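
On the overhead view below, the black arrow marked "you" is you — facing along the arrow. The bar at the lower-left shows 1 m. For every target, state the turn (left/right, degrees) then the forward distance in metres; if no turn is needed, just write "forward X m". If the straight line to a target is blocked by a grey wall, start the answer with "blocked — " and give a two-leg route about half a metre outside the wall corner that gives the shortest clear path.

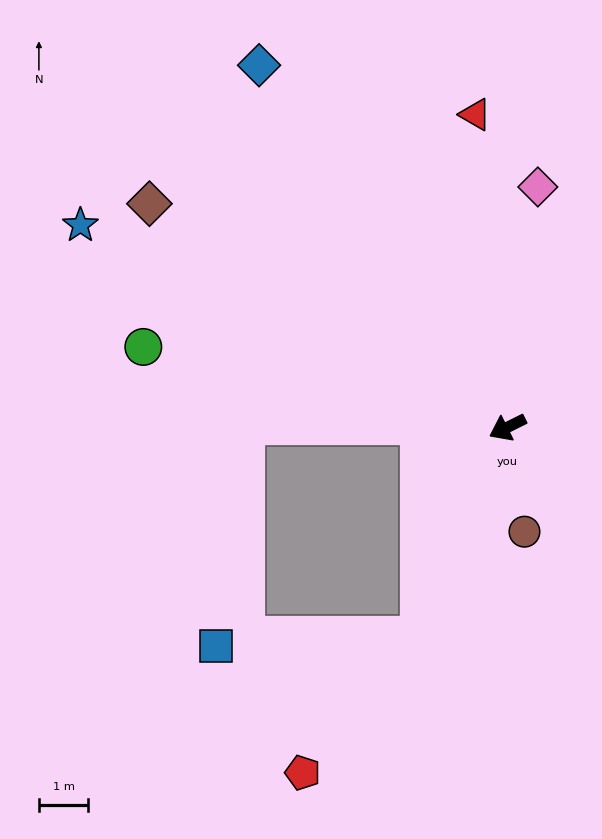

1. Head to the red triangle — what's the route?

turn right 111°, forward 6.4 m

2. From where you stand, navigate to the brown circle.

turn left 73°, forward 2.1 m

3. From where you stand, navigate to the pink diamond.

turn right 124°, forward 4.9 m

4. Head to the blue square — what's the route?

blocked — turn left 41°, forward 4.6 m, then turn right 65°, forward 4.2 m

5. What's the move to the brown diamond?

turn right 58°, forward 8.5 m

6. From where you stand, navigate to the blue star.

turn right 52°, forward 9.5 m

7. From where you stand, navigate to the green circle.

turn right 39°, forward 7.5 m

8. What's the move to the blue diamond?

turn right 82°, forward 8.9 m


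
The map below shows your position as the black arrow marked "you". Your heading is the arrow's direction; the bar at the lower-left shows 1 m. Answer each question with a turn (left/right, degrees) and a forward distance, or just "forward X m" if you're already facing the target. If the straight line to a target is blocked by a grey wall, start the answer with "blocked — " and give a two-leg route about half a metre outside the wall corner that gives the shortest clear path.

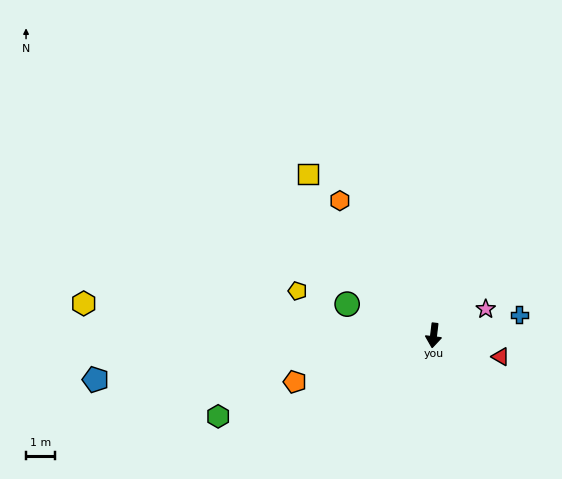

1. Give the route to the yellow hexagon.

turn right 88°, forward 12.2 m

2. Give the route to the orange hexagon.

turn right 138°, forward 5.7 m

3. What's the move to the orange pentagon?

turn right 65°, forward 5.1 m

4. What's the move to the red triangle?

turn left 79°, forward 2.5 m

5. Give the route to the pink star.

turn left 124°, forward 2.0 m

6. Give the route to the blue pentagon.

turn right 76°, forward 11.9 m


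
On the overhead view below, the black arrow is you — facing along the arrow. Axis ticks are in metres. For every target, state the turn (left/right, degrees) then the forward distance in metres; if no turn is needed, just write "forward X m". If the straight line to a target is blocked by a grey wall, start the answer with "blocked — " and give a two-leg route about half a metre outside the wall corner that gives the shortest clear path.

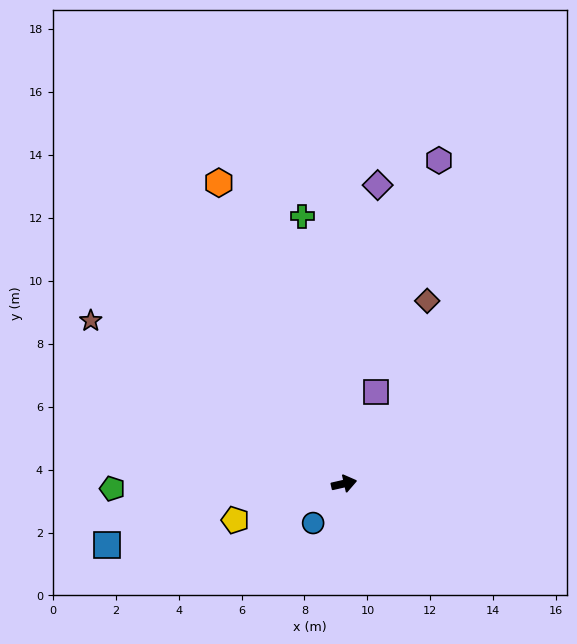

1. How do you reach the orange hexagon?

turn left 100°, forward 10.4 m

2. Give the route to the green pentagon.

turn left 168°, forward 7.4 m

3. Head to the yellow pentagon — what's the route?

turn right 174°, forward 3.6 m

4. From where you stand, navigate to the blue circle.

turn right 141°, forward 1.6 m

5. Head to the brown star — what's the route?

turn left 134°, forward 9.6 m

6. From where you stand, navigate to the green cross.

turn left 86°, forward 8.6 m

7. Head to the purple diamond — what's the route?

turn left 71°, forward 9.5 m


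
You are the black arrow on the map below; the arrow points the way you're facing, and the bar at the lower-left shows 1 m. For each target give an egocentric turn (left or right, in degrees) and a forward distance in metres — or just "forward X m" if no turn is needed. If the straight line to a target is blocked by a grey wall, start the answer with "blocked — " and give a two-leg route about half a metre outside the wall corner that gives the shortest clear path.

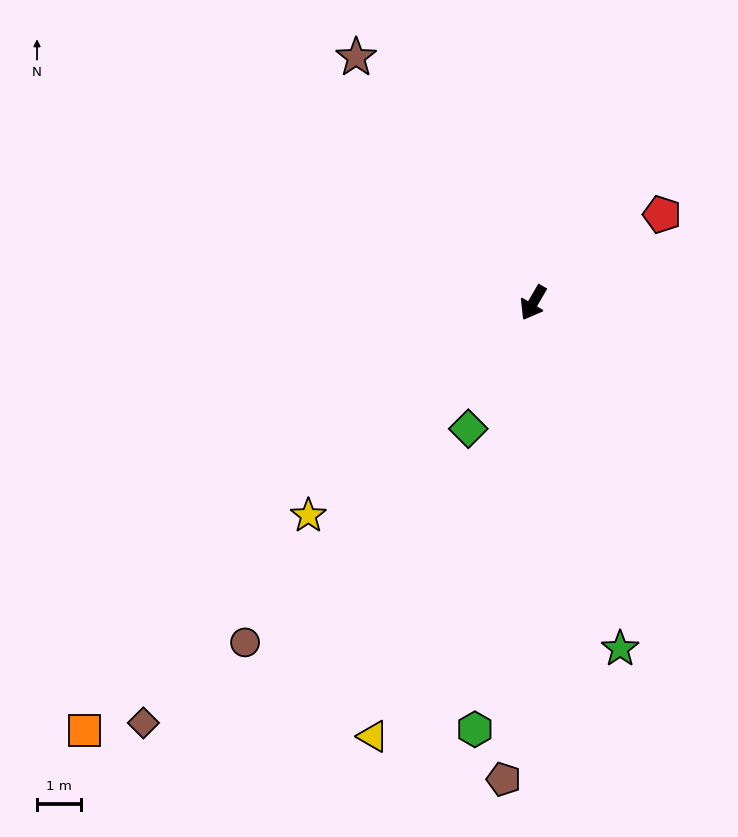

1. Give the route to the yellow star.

turn right 16°, forward 7.1 m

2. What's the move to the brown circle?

turn right 10°, forward 10.2 m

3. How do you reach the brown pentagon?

turn left 27°, forward 10.9 m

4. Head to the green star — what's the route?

turn left 44°, forward 8.1 m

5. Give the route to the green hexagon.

turn left 22°, forward 9.8 m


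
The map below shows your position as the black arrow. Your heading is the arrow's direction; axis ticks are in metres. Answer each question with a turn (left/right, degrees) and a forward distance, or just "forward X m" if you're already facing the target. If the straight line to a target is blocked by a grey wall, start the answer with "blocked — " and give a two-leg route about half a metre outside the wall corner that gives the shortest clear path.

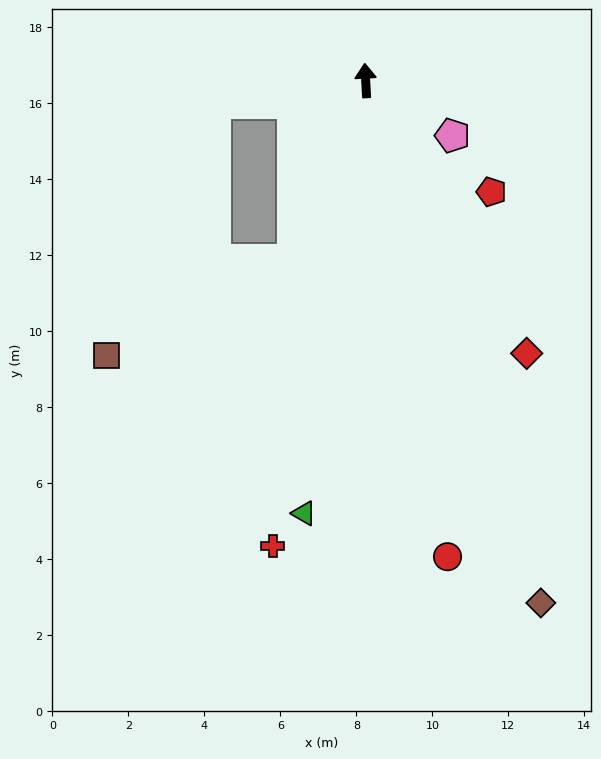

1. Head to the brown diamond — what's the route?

turn right 165°, forward 14.5 m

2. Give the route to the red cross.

turn left 166°, forward 12.5 m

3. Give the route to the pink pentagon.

turn right 126°, forward 2.7 m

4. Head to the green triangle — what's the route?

turn left 169°, forward 11.5 m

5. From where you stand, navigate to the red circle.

turn right 173°, forward 12.7 m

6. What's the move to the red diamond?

turn right 153°, forward 8.3 m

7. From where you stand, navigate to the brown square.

blocked — turn left 155°, forward 5.1 m, then turn right 41°, forward 5.5 m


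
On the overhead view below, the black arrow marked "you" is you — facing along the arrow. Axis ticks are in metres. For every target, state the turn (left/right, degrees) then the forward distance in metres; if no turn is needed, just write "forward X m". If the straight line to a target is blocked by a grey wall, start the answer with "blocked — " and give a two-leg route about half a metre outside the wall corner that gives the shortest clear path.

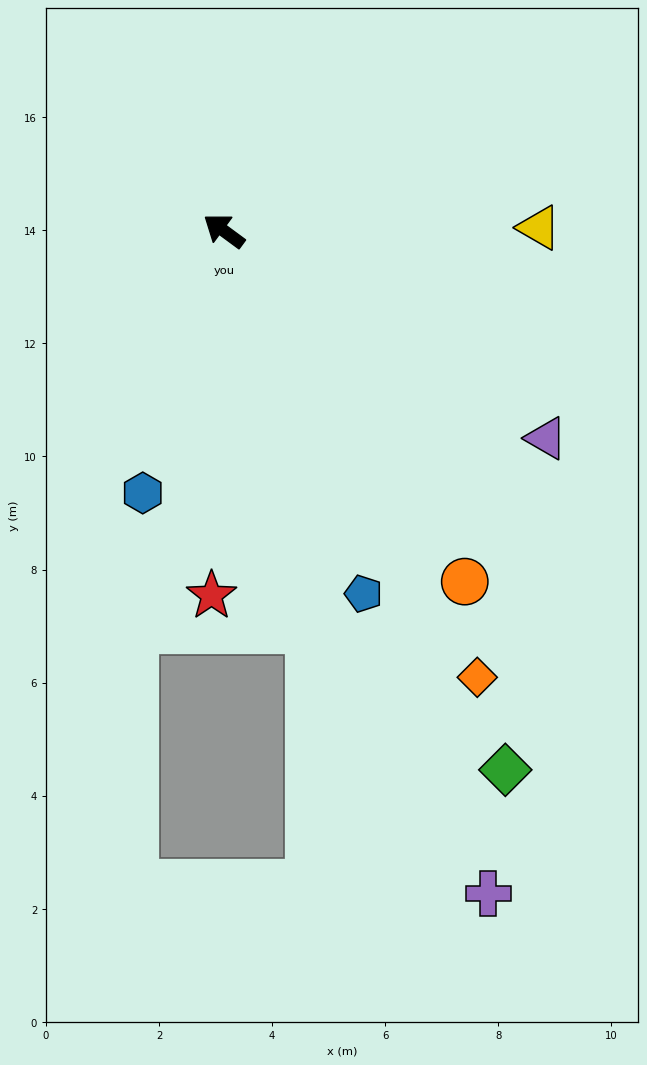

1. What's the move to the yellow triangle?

turn right 143°, forward 5.6 m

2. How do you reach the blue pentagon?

turn left 147°, forward 6.9 m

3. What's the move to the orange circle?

turn left 161°, forward 7.5 m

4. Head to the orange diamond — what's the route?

turn left 156°, forward 9.1 m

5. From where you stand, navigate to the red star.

turn left 124°, forward 6.5 m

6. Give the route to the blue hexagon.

turn left 109°, forward 4.9 m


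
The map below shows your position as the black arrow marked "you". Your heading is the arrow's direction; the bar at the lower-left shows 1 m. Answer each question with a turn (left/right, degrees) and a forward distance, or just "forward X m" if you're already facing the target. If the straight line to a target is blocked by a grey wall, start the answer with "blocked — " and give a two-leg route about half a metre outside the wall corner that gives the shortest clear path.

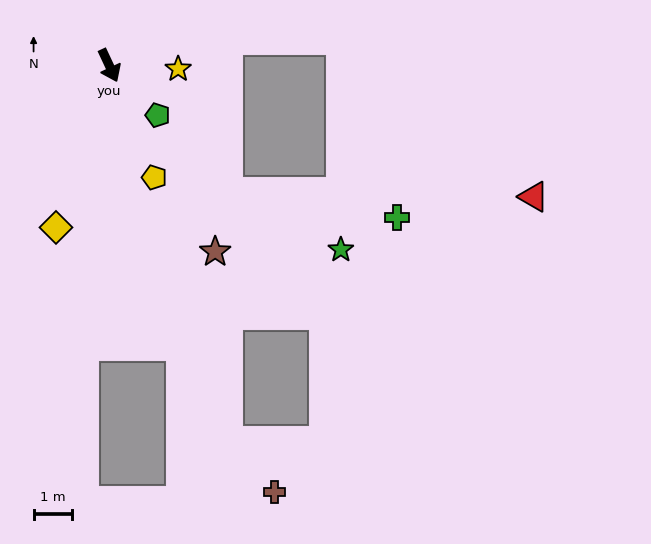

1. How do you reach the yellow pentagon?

turn right 3°, forward 3.2 m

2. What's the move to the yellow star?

turn left 62°, forward 1.8 m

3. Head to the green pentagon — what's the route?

turn left 19°, forward 1.8 m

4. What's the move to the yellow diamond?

turn right 43°, forward 4.5 m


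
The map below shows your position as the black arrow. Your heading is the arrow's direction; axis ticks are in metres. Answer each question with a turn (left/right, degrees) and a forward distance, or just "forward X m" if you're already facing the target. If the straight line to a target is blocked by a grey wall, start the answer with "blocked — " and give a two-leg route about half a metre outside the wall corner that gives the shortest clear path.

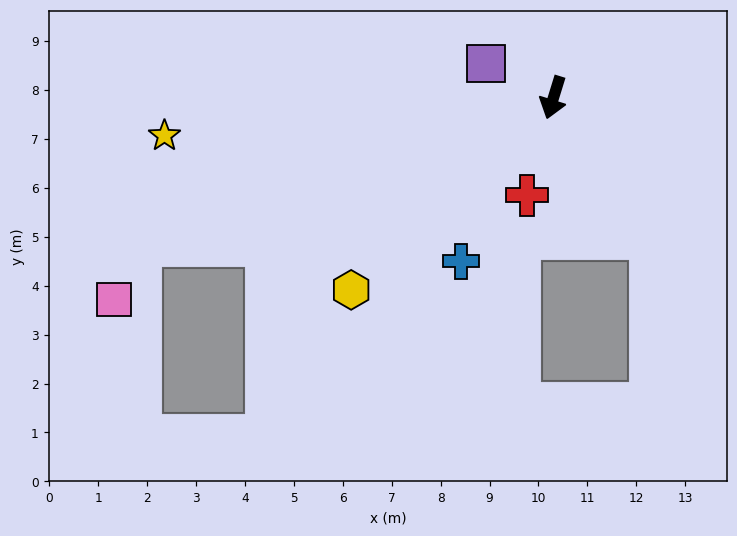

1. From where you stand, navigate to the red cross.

forward 2.1 m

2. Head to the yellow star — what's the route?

turn right 67°, forward 8.0 m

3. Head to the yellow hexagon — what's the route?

turn right 29°, forward 5.7 m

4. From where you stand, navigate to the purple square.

turn right 100°, forward 1.5 m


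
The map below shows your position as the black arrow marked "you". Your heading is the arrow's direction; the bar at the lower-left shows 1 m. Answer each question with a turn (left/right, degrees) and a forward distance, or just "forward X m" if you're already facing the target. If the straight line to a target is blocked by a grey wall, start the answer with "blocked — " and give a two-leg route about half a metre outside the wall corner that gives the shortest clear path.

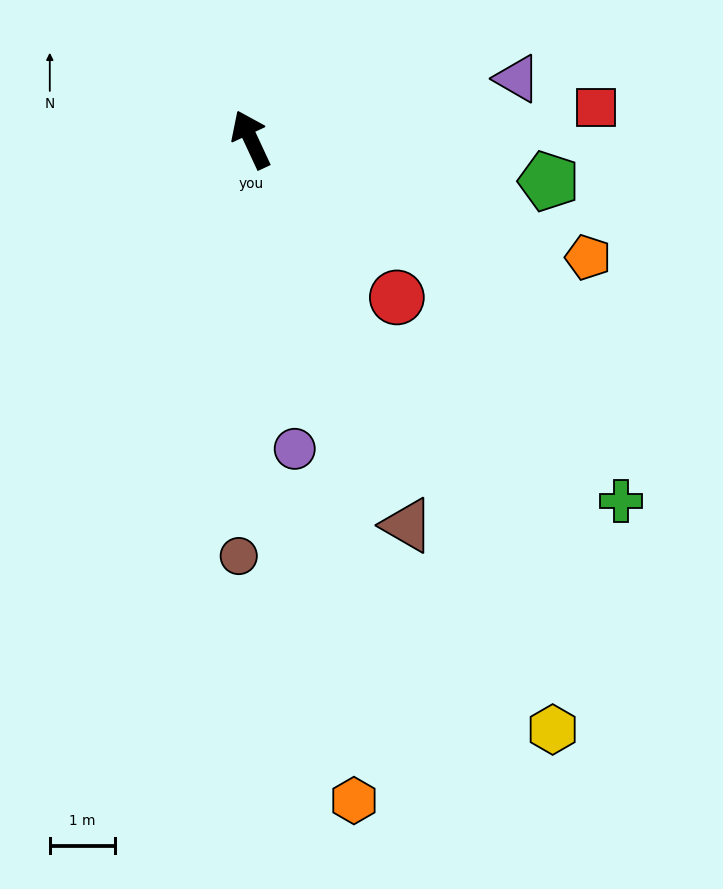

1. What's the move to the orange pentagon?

turn right 134°, forward 5.5 m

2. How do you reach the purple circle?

turn left 163°, forward 4.8 m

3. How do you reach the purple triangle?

turn right 102°, forward 4.2 m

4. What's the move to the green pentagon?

turn right 123°, forward 4.6 m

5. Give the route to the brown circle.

turn left 153°, forward 6.4 m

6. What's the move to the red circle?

turn right 162°, forward 3.3 m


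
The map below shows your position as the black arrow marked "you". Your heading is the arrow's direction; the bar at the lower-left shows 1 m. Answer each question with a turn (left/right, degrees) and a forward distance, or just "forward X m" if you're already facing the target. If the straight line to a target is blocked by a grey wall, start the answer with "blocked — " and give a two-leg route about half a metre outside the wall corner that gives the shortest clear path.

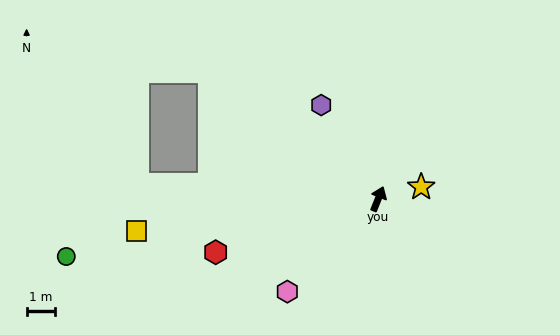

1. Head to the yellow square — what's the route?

turn left 119°, forward 8.7 m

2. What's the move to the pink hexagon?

turn left 158°, forward 4.6 m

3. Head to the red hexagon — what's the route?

turn left 130°, forward 6.1 m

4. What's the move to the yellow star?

turn right 53°, forward 1.6 m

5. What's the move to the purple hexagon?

turn left 53°, forward 3.9 m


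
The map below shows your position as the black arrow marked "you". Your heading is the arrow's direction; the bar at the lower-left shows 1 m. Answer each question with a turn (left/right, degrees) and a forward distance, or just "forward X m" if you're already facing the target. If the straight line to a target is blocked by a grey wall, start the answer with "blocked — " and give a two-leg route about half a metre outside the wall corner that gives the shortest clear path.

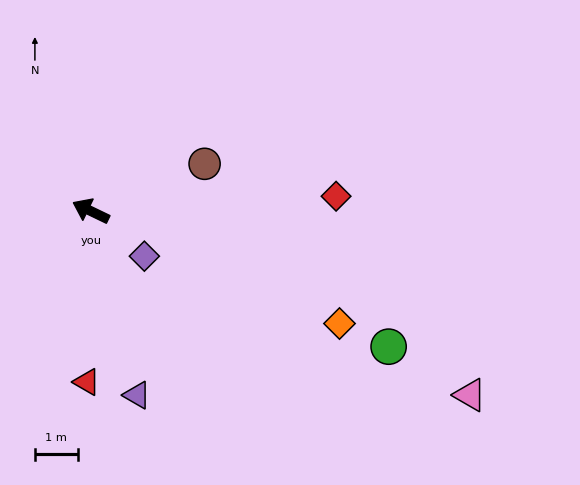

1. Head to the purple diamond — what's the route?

turn left 166°, forward 1.6 m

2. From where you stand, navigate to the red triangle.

turn left 114°, forward 4.0 m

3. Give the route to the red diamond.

turn right 151°, forward 5.7 m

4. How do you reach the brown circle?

turn right 132°, forward 2.9 m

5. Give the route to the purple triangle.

turn left 130°, forward 4.4 m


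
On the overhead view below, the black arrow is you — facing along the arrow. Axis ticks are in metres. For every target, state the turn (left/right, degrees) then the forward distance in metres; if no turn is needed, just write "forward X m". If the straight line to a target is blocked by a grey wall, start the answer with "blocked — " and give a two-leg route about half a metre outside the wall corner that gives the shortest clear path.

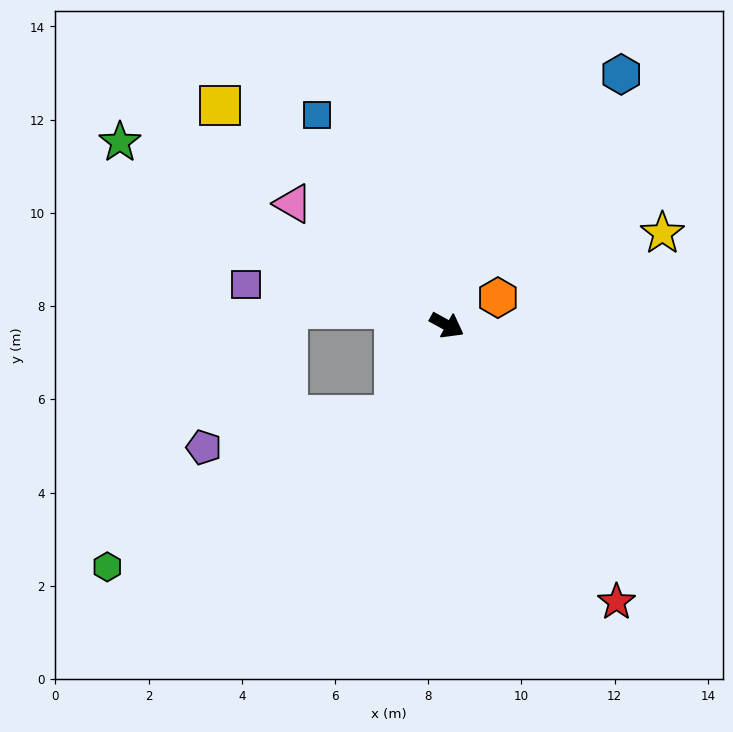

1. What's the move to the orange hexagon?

turn left 57°, forward 1.2 m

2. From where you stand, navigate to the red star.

turn right 30°, forward 7.0 m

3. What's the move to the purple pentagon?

blocked — turn right 92°, forward 2.2 m, then turn right 49°, forward 4.1 m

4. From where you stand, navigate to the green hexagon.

blocked — turn right 92°, forward 2.2 m, then turn right 31°, forward 7.0 m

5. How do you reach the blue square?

turn left 150°, forward 5.3 m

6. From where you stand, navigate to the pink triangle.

turn left 170°, forward 4.2 m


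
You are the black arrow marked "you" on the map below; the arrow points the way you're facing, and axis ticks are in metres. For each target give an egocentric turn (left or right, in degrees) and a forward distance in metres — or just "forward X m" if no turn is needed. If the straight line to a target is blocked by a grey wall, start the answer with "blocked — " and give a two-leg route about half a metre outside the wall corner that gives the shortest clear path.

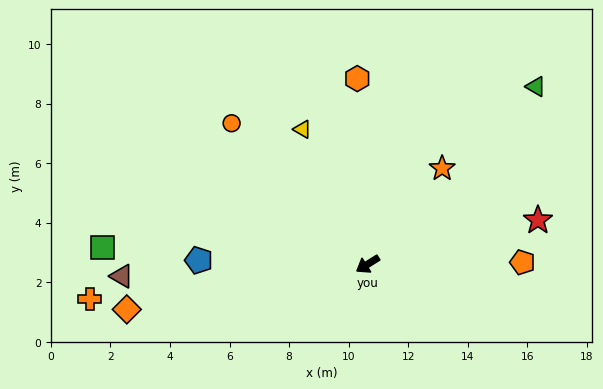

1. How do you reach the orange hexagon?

turn right 119°, forward 6.2 m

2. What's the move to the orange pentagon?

turn left 149°, forward 5.2 m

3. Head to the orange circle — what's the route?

turn right 78°, forward 6.6 m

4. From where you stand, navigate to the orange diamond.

turn right 22°, forward 8.2 m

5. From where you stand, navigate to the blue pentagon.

turn right 33°, forward 5.7 m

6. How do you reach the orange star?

turn right 160°, forward 4.1 m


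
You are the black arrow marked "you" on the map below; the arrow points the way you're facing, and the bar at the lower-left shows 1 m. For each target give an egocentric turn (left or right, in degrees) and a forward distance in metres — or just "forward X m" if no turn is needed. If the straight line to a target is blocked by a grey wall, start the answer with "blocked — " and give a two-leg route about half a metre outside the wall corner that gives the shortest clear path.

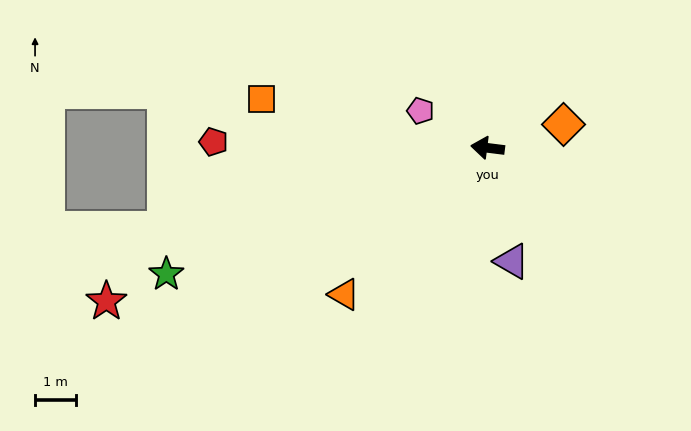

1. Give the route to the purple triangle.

turn left 109°, forward 2.8 m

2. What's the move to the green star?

turn left 29°, forward 8.4 m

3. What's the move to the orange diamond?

turn right 156°, forward 1.9 m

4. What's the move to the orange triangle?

turn left 53°, forward 5.0 m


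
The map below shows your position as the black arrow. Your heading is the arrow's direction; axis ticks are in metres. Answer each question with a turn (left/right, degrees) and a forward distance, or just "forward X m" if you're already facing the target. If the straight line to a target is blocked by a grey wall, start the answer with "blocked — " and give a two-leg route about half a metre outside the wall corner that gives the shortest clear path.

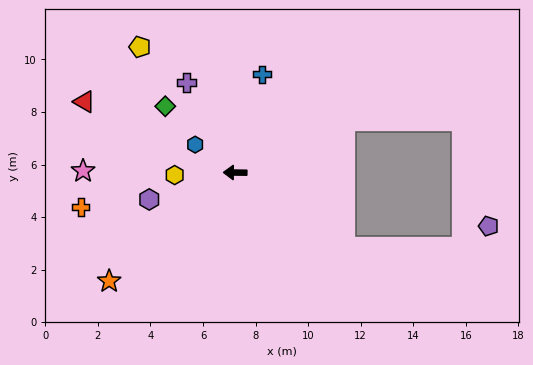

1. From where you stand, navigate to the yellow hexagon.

turn left 3°, forward 2.3 m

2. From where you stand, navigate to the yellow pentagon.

turn right 52°, forward 6.0 m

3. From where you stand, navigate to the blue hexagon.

turn right 34°, forward 1.9 m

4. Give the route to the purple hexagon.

turn left 18°, forward 3.4 m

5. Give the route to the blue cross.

turn right 105°, forward 3.9 m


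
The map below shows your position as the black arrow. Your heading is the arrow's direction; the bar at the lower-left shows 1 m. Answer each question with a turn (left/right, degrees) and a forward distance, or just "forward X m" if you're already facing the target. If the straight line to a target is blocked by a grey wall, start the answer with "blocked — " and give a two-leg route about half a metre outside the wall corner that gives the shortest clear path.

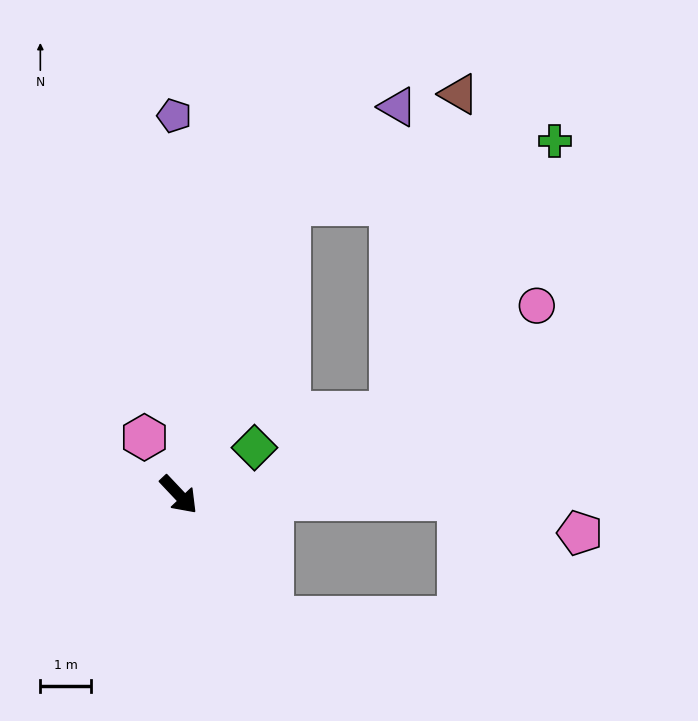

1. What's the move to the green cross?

blocked — turn left 116°, forward 6.1 m, then turn right 56°, forward 5.4 m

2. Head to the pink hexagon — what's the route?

turn left 168°, forward 1.3 m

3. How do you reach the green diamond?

turn left 79°, forward 1.8 m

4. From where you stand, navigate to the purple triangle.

blocked — turn left 116°, forward 6.1 m, then turn right 27°, forward 2.9 m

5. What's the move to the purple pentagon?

turn left 137°, forward 7.5 m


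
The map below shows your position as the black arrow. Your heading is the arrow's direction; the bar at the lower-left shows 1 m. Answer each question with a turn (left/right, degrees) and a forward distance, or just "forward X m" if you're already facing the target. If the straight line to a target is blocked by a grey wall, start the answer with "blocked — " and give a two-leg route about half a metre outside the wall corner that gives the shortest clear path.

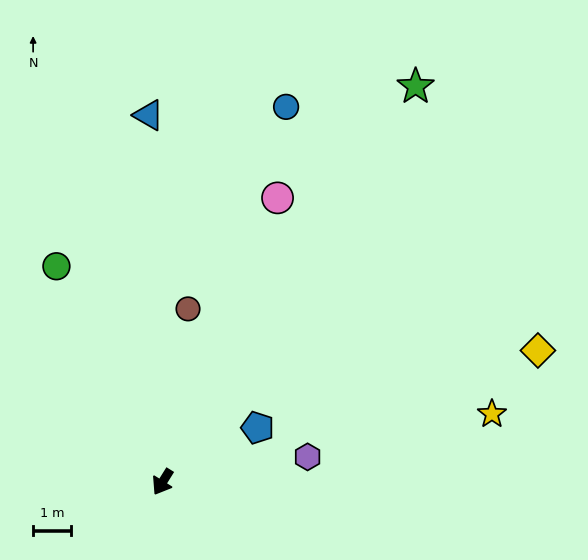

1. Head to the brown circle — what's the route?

turn right 156°, forward 4.6 m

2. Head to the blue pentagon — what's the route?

turn left 152°, forward 2.9 m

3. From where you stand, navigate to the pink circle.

turn right 170°, forward 8.0 m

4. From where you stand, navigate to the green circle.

turn right 122°, forward 6.3 m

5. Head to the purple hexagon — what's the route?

turn left 132°, forward 3.9 m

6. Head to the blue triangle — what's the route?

turn right 146°, forward 9.6 m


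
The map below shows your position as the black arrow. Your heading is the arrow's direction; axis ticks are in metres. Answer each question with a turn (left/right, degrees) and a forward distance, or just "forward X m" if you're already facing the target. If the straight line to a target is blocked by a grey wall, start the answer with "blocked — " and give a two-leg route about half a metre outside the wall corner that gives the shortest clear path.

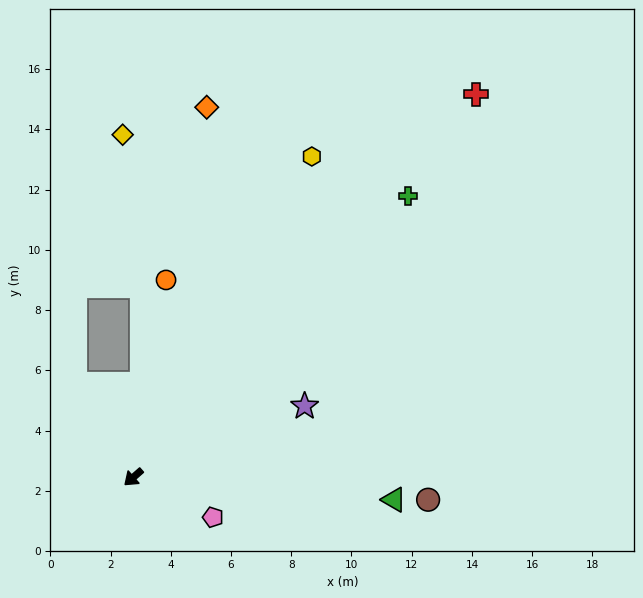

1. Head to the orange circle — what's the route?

turn right 141°, forward 6.6 m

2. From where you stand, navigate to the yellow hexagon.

turn right 160°, forward 12.2 m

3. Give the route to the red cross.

turn right 173°, forward 17.1 m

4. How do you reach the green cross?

turn right 176°, forward 13.0 m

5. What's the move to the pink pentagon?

turn left 112°, forward 3.0 m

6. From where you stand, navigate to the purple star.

turn left 161°, forward 6.2 m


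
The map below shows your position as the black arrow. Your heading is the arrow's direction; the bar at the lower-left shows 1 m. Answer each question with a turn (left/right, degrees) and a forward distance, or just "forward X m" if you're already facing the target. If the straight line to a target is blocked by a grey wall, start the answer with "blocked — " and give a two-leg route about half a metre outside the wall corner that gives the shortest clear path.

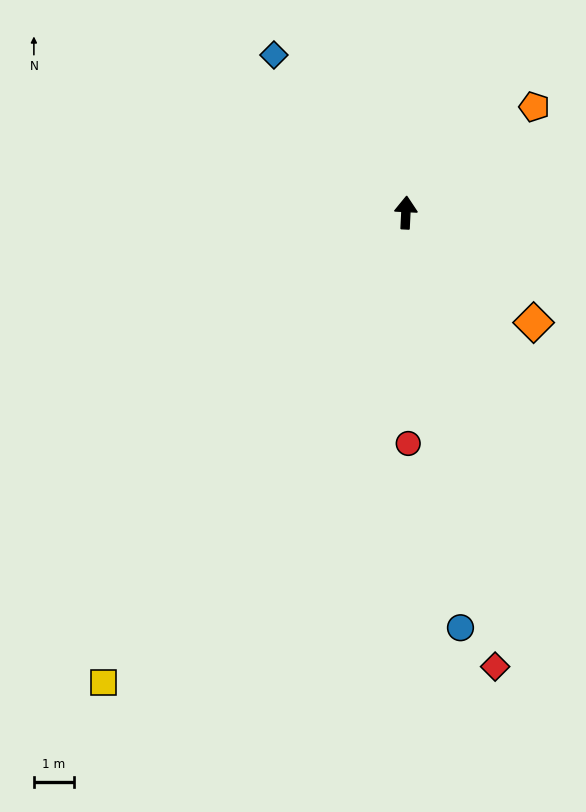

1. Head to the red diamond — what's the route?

turn right 166°, forward 11.4 m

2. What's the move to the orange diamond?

turn right 128°, forward 4.2 m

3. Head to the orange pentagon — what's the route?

turn right 48°, forward 4.1 m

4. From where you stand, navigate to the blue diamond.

turn left 43°, forward 5.1 m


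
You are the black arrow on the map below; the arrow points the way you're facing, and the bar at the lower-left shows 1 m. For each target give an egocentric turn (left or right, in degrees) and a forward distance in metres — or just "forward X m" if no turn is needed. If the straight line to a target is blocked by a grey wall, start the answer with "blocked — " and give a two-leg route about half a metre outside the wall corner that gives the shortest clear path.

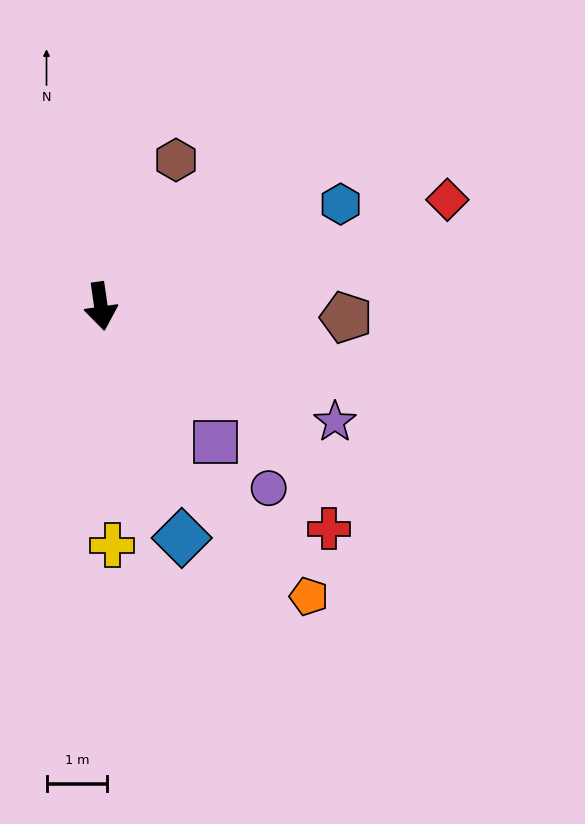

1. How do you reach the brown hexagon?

turn left 145°, forward 2.7 m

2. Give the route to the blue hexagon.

turn left 105°, forward 4.3 m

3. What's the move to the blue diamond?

turn left 11°, forward 4.1 m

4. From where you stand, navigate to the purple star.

turn left 56°, forward 4.3 m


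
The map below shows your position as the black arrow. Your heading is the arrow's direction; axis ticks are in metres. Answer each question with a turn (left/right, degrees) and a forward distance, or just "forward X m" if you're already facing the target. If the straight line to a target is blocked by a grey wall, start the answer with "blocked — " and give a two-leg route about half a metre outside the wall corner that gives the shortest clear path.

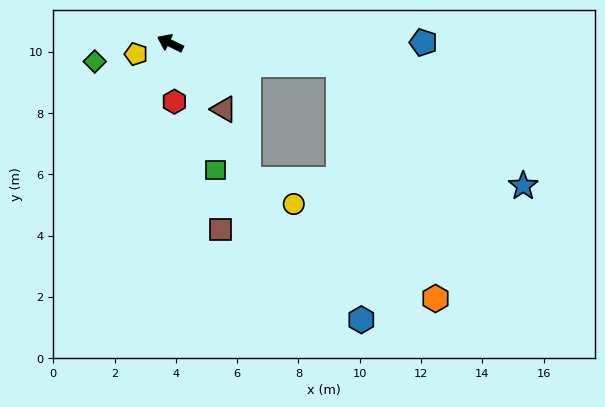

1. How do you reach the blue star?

blocked — turn right 162°, forward 5.5 m, then turn right 25°, forward 7.2 m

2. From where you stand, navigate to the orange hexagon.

blocked — turn right 162°, forward 5.5 m, then turn right 60°, forward 8.3 m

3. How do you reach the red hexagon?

turn left 120°, forward 1.9 m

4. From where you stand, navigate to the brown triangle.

turn left 155°, forward 2.8 m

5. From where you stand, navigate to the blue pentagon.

turn right 154°, forward 8.3 m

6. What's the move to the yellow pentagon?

turn left 43°, forward 1.2 m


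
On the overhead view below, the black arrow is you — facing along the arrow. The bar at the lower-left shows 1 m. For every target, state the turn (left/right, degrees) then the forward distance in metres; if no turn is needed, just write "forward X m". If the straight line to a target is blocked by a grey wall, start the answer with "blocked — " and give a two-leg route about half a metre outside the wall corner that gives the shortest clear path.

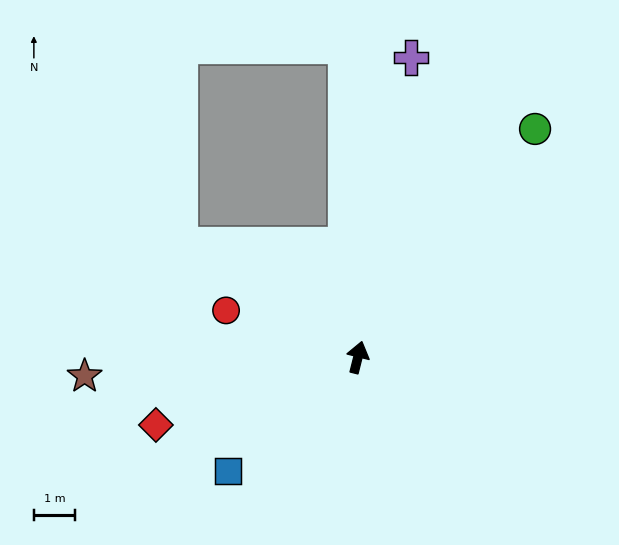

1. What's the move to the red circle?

turn left 84°, forward 3.4 m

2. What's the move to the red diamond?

turn left 123°, forward 5.1 m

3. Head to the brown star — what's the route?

turn left 108°, forward 6.6 m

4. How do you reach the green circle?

turn right 24°, forward 7.0 m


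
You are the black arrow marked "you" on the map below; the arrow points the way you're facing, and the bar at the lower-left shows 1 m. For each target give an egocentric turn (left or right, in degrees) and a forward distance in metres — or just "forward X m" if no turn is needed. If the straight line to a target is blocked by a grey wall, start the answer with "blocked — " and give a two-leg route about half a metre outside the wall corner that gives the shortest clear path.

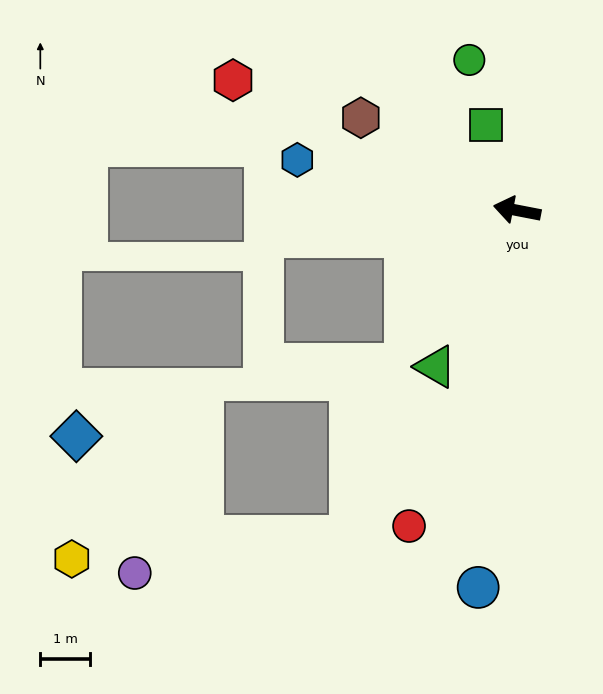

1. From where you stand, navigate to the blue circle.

turn left 95°, forward 7.6 m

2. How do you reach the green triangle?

turn left 73°, forward 3.5 m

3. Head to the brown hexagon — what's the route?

turn right 20°, forward 3.6 m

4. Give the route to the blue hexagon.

forward 4.5 m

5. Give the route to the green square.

turn right 59°, forward 1.8 m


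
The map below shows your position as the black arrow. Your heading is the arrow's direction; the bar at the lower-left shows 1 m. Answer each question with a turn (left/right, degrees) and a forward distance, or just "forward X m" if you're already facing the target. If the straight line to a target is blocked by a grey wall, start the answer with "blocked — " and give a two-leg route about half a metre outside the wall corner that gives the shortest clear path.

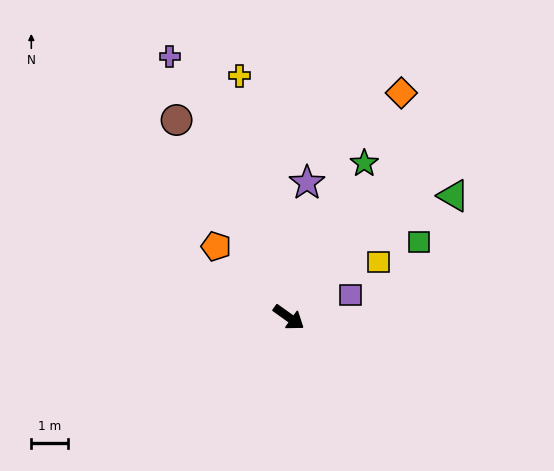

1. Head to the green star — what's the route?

turn left 99°, forward 4.7 m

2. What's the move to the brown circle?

turn left 155°, forward 6.3 m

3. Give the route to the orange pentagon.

turn left 171°, forward 2.8 m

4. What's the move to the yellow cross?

turn left 137°, forward 6.8 m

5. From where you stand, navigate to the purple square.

turn left 55°, forward 1.8 m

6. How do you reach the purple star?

turn left 118°, forward 3.8 m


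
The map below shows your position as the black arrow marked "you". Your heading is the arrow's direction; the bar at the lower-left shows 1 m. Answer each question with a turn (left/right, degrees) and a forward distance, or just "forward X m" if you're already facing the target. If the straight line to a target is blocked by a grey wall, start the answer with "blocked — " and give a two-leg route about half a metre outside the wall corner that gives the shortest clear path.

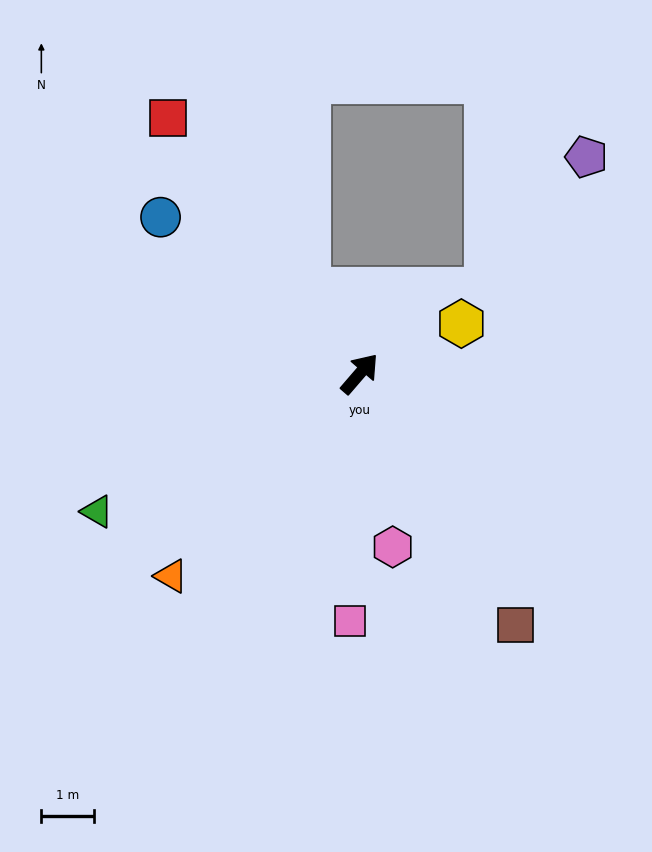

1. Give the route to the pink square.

turn right 141°, forward 4.7 m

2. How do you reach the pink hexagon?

turn right 128°, forward 3.3 m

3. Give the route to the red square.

turn left 78°, forward 6.0 m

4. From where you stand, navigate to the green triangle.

turn left 158°, forward 5.6 m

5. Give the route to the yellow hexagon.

turn right 23°, forward 2.1 m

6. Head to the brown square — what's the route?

turn right 107°, forward 5.6 m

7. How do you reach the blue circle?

turn left 93°, forward 4.8 m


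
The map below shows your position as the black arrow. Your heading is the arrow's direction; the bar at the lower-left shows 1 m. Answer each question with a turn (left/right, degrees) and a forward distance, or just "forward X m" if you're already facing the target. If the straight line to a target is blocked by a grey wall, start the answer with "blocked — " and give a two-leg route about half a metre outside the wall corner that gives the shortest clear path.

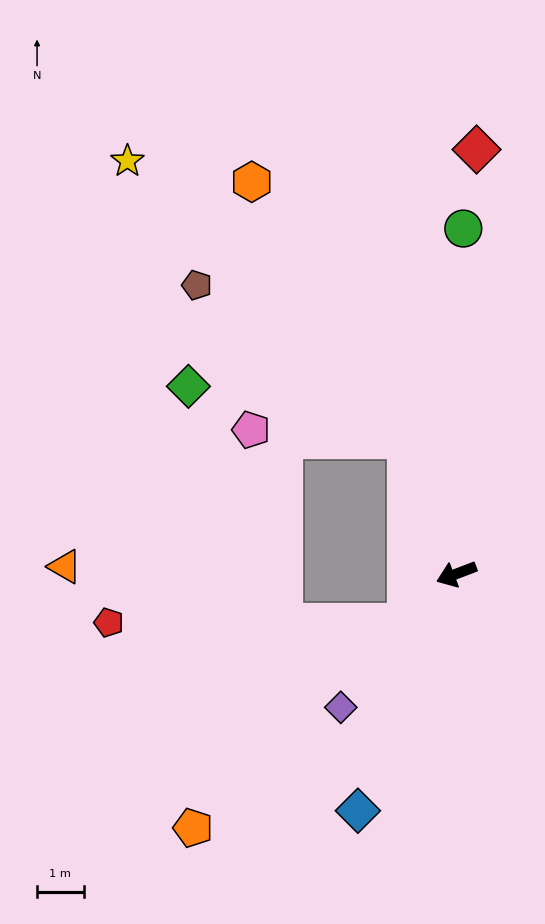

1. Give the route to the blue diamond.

turn left 46°, forward 5.5 m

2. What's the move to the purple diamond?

turn left 28°, forward 3.8 m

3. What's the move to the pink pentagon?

blocked — turn right 91°, forward 3.1 m, then turn left 67°, forward 3.4 m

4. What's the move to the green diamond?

blocked — turn right 91°, forward 3.1 m, then turn left 56°, forward 4.8 m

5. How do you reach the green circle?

turn right 112°, forward 7.4 m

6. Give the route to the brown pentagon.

blocked — turn right 91°, forward 3.1 m, then turn left 34°, forward 5.6 m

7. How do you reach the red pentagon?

blocked — turn left 24°, forward 1.5 m, then turn right 45°, forward 6.4 m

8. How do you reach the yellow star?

blocked — turn right 91°, forward 3.1 m, then turn left 25°, forward 8.5 m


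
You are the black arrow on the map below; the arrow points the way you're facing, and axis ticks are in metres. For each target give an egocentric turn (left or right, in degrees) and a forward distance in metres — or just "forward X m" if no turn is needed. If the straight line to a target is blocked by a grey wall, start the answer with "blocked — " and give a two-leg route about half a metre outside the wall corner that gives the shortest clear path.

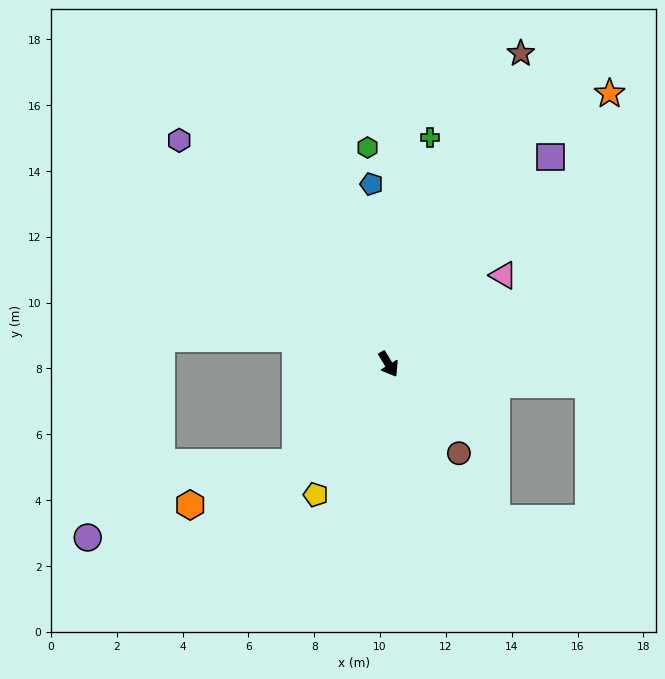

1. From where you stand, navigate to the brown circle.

turn left 7°, forward 3.4 m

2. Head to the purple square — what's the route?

turn left 111°, forward 8.0 m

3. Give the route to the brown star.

turn left 126°, forward 10.3 m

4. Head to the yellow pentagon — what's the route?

turn right 61°, forward 4.5 m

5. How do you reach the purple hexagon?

turn right 168°, forward 9.3 m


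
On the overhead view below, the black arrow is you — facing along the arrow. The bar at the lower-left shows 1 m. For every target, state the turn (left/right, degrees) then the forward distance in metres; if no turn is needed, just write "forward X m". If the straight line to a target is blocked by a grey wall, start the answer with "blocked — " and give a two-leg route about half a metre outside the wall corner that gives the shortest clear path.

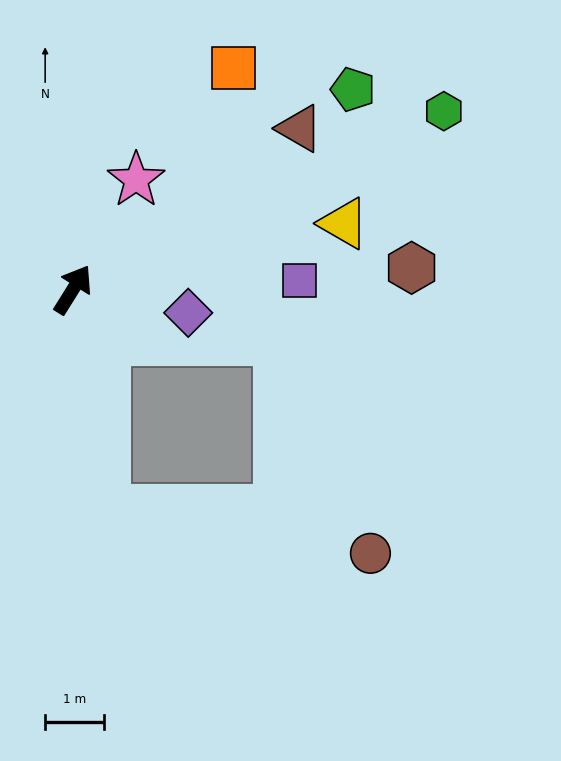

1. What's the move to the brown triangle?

turn right 23°, forward 4.7 m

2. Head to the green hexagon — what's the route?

turn right 32°, forward 7.0 m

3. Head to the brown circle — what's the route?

blocked — turn right 139°, forward 3.8 m, then turn left 72°, forward 4.5 m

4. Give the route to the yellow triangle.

turn right 44°, forward 4.7 m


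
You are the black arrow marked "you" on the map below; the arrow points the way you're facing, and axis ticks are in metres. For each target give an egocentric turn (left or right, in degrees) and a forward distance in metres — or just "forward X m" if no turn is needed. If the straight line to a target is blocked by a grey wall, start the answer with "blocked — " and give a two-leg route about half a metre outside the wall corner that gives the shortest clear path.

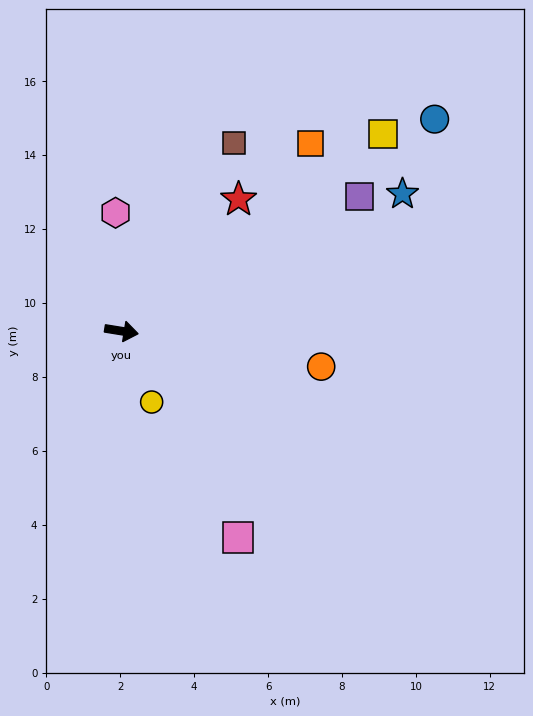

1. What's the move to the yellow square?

turn left 46°, forward 8.9 m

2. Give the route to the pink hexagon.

turn left 102°, forward 3.2 m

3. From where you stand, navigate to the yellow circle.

turn right 58°, forward 2.1 m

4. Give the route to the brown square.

turn left 68°, forward 5.9 m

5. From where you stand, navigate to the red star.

turn left 58°, forward 4.8 m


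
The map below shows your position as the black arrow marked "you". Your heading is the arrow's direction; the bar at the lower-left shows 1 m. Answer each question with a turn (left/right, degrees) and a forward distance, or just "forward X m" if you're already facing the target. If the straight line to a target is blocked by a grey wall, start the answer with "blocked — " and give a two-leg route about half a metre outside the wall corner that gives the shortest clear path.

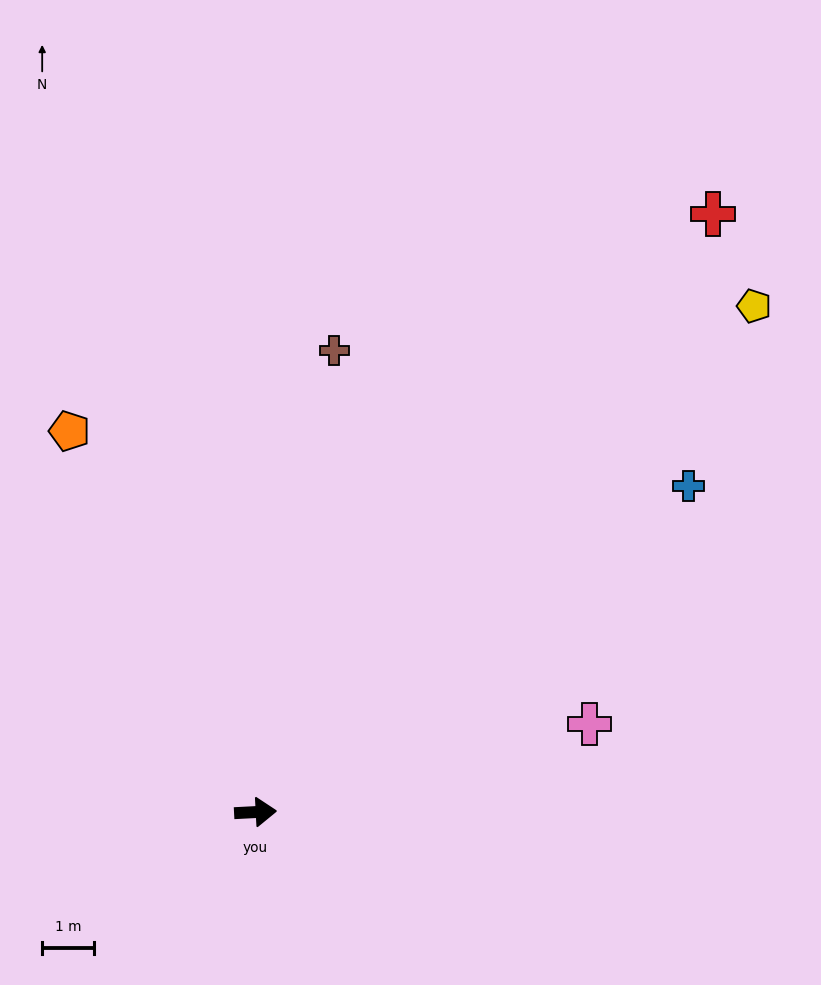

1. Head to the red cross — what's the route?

turn left 50°, forward 14.5 m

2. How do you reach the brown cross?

turn left 77°, forward 9.0 m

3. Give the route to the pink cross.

turn left 12°, forward 6.6 m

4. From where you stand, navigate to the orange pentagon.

turn left 113°, forward 8.2 m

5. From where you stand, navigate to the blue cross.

turn left 34°, forward 10.4 m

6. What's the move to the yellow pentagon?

turn left 42°, forward 13.7 m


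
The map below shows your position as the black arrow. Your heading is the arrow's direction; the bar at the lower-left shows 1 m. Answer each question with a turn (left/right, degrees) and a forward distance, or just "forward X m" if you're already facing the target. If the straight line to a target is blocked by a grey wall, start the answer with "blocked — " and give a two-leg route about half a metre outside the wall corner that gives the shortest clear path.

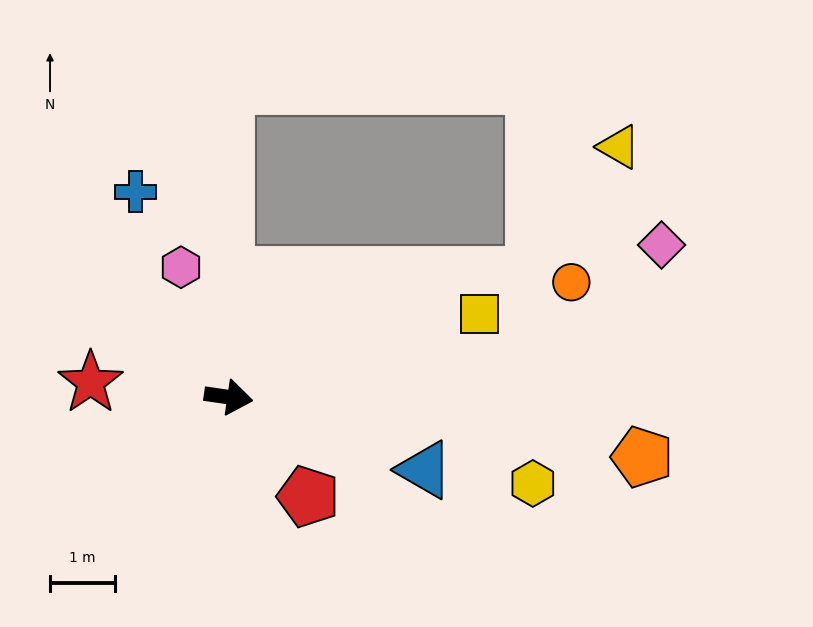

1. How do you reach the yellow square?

turn left 27°, forward 4.1 m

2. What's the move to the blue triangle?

turn right 12°, forward 3.2 m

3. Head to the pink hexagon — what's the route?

turn left 118°, forward 2.1 m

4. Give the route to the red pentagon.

turn right 43°, forward 2.0 m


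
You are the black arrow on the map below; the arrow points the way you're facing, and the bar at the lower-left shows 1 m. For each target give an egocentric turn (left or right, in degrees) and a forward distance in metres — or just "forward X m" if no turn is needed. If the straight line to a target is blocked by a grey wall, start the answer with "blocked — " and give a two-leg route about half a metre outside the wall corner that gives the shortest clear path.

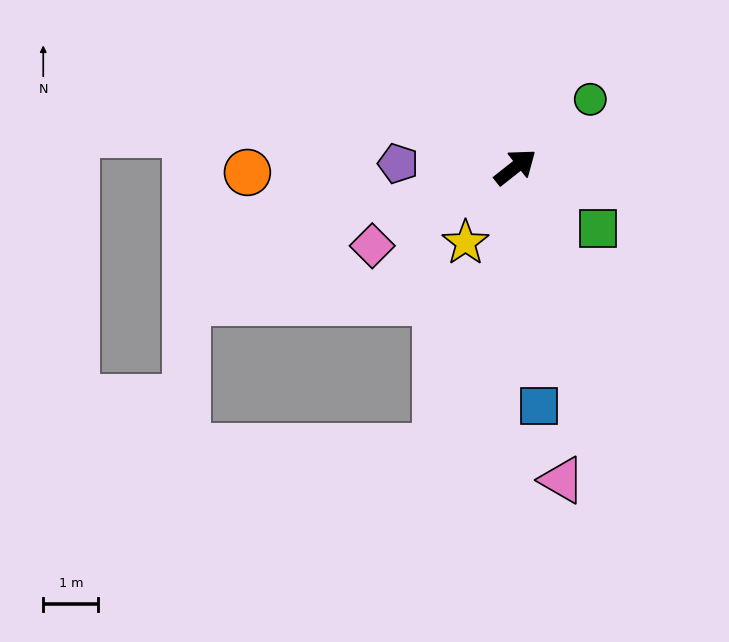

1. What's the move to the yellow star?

turn right 162°, forward 1.6 m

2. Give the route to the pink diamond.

turn left 171°, forward 3.0 m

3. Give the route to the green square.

turn right 75°, forward 1.9 m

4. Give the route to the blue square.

turn right 123°, forward 4.4 m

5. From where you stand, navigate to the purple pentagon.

turn left 140°, forward 2.1 m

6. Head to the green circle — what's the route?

turn left 4°, forward 1.8 m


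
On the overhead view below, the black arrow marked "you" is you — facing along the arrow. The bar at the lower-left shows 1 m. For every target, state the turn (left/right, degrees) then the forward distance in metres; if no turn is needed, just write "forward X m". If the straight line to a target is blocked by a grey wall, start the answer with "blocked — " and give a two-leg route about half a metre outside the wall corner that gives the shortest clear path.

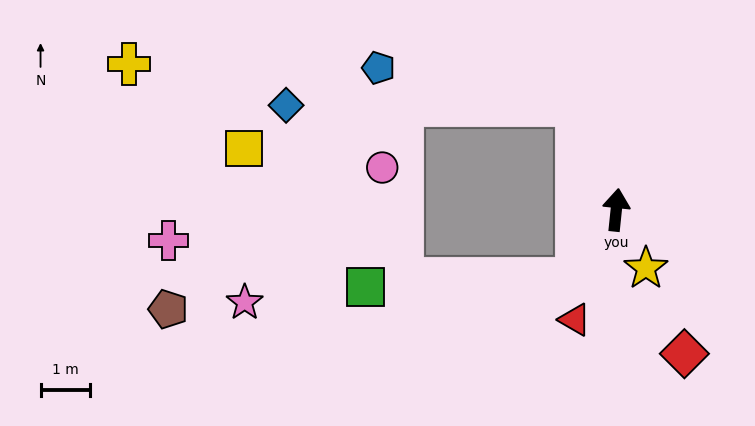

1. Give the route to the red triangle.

turn left 165°, forward 2.4 m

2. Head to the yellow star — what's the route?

turn right 147°, forward 1.3 m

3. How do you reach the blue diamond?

blocked — turn left 27°, forward 2.3 m, then turn left 69°, forward 5.9 m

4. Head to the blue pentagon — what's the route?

blocked — turn left 27°, forward 2.3 m, then turn left 58°, forward 4.1 m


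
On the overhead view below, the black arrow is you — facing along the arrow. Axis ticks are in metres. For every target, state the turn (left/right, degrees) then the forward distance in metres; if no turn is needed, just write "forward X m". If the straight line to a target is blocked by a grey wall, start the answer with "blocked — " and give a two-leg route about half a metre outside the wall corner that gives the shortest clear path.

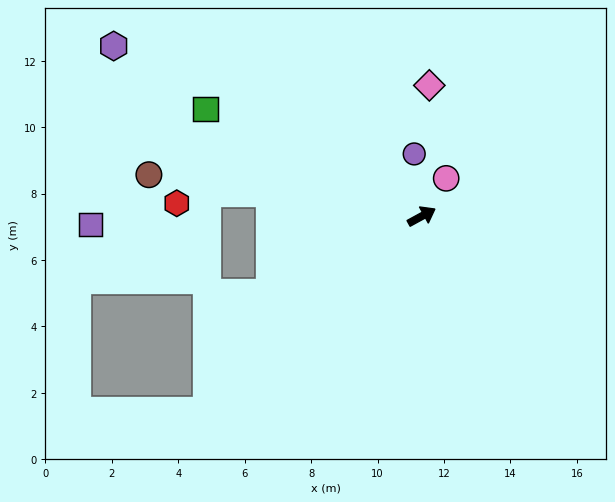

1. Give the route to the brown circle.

turn left 143°, forward 8.3 m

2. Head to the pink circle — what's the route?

turn left 29°, forward 1.4 m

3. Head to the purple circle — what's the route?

turn left 68°, forward 1.9 m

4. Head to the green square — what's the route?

turn left 125°, forward 7.3 m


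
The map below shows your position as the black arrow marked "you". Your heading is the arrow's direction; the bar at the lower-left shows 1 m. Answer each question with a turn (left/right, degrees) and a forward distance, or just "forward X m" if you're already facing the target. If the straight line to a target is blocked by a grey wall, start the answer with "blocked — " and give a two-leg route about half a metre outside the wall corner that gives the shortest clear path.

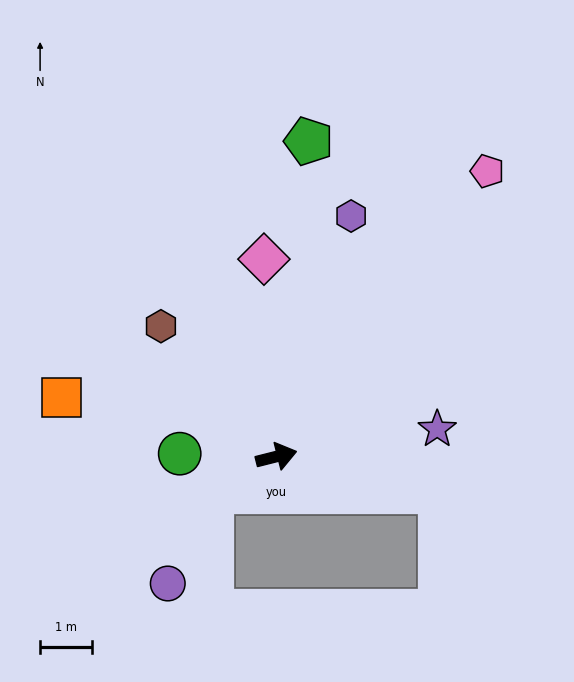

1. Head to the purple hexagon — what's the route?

turn left 59°, forward 4.9 m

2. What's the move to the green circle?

turn left 164°, forward 1.9 m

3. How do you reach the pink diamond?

turn left 79°, forward 3.8 m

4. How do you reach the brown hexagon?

turn left 117°, forward 3.4 m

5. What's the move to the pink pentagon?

turn left 39°, forward 6.9 m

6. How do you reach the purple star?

turn right 4°, forward 3.2 m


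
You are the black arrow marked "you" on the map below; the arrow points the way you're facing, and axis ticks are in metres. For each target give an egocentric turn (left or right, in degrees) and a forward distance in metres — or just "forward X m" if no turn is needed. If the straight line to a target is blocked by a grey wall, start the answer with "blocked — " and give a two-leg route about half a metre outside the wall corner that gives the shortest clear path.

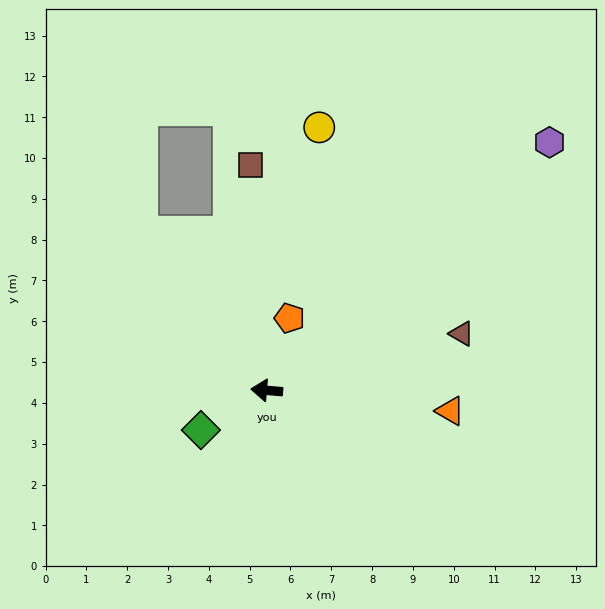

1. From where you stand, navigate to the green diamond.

turn left 36°, forward 1.9 m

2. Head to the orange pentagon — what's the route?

turn right 103°, forward 1.9 m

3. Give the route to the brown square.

turn right 81°, forward 5.5 m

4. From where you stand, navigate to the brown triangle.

turn right 159°, forward 5.0 m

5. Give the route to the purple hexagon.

turn right 134°, forward 9.2 m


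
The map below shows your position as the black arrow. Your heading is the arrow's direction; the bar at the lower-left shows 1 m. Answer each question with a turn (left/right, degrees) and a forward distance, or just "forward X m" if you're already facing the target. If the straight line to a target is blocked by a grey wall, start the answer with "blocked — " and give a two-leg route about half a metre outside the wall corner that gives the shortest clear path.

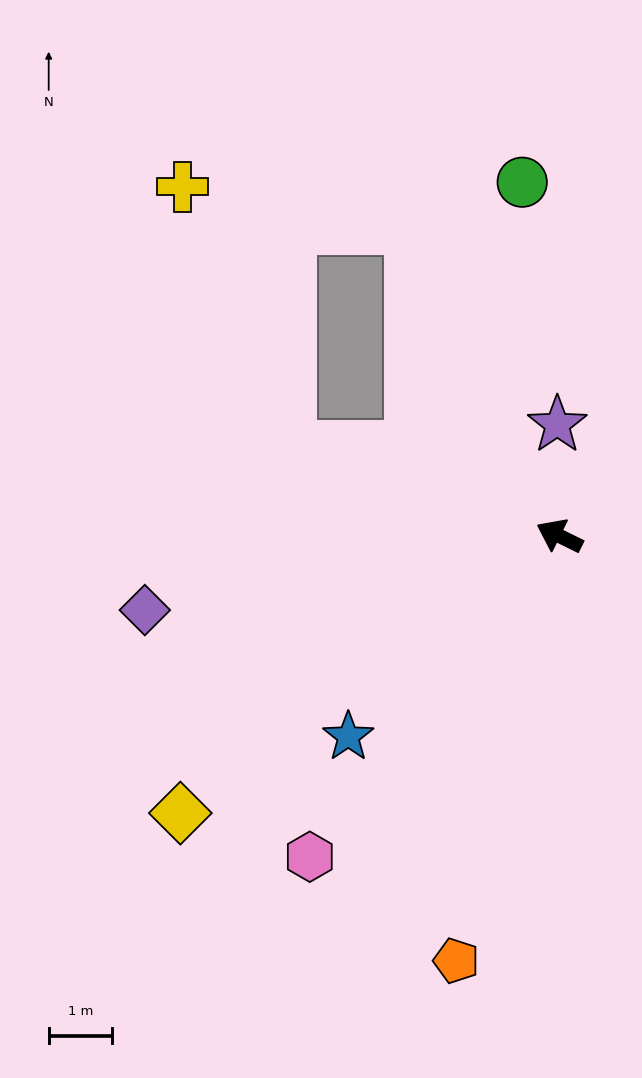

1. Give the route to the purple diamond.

turn left 36°, forward 6.6 m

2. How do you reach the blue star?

turn left 70°, forward 4.6 m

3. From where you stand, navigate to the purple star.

turn right 63°, forward 1.8 m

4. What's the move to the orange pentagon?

turn left 103°, forward 6.9 m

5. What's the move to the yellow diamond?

turn left 62°, forward 7.4 m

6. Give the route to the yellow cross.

blocked — turn left 8°, forward 4.5 m, then turn right 50°, forward 4.4 m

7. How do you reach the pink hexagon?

turn left 78°, forward 6.4 m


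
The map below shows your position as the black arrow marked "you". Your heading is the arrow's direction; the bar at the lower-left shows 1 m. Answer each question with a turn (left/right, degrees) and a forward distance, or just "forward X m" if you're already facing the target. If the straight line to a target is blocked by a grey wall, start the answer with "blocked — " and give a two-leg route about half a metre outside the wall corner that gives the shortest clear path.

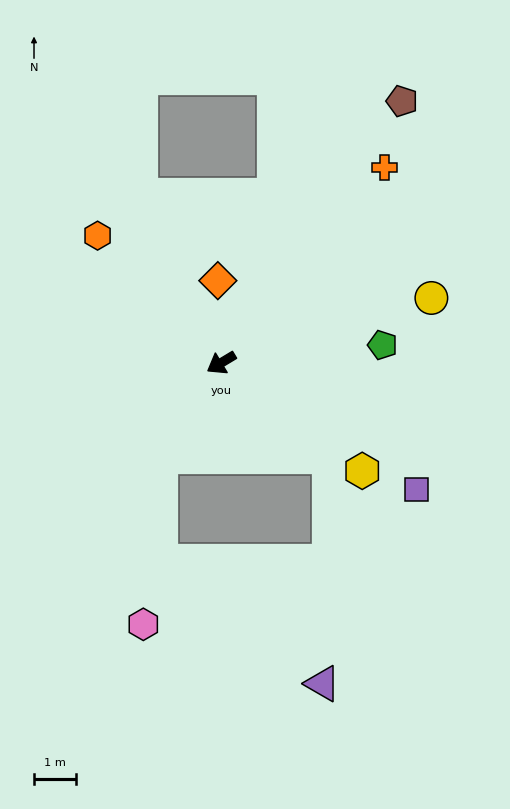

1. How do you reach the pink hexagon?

blocked — turn left 26°, forward 2.7 m, then turn left 27°, forward 4.1 m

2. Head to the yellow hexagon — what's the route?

turn left 111°, forward 4.3 m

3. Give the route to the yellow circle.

turn left 166°, forward 5.3 m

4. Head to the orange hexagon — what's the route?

turn right 77°, forward 4.3 m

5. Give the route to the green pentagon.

turn left 155°, forward 3.9 m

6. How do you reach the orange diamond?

turn right 119°, forward 2.0 m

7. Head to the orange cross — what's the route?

turn right 161°, forward 6.1 m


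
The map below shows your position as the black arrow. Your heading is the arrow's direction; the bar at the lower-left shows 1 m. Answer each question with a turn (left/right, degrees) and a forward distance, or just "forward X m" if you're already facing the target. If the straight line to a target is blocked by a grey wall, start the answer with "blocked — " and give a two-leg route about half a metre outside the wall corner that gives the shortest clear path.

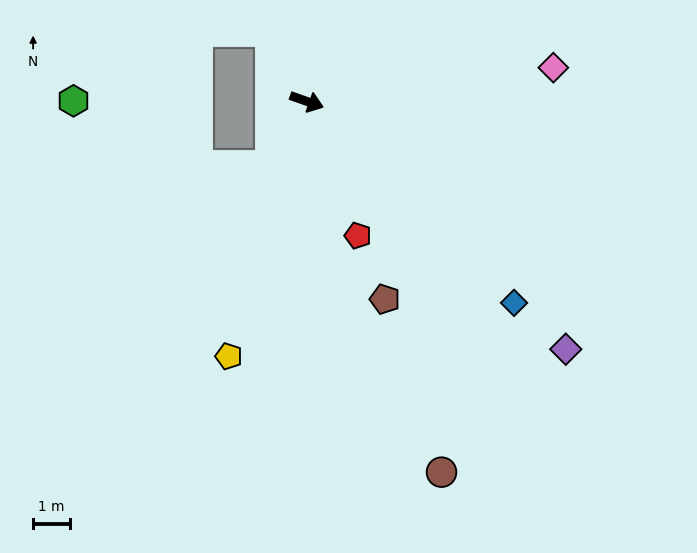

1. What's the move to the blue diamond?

turn right 25°, forward 7.8 m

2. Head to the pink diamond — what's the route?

turn left 27°, forward 6.7 m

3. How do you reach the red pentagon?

turn right 50°, forward 3.9 m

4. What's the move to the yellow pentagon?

turn right 88°, forward 7.2 m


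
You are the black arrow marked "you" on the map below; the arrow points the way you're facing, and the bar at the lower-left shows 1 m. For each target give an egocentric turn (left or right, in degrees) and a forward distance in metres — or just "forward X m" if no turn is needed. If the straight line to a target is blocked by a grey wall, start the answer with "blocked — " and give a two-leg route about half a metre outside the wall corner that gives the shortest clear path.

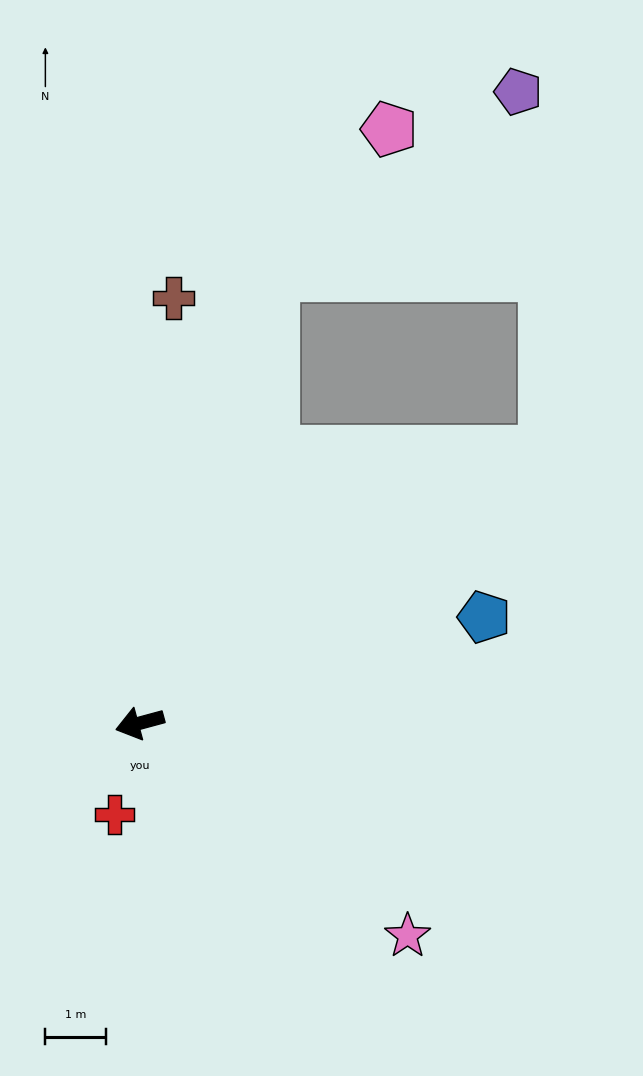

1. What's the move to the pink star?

turn left 126°, forward 5.6 m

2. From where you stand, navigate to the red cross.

turn left 59°, forward 1.6 m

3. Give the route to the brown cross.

turn right 110°, forward 7.0 m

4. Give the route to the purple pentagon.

blocked — turn right 122°, forward 7.7 m, then turn right 36°, forward 5.0 m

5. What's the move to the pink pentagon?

blocked — turn right 122°, forward 7.7 m, then turn right 21°, forward 3.1 m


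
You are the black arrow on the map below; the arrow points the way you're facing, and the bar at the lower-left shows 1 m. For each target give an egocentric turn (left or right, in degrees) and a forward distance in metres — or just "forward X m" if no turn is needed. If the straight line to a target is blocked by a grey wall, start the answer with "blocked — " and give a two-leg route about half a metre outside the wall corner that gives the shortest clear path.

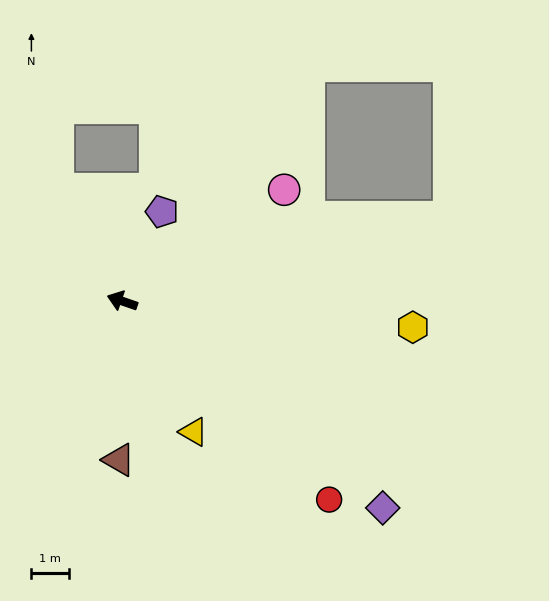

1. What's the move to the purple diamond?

turn left 161°, forward 8.9 m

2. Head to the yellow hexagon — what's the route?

turn right 166°, forward 7.8 m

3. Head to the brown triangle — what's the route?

turn left 108°, forward 4.3 m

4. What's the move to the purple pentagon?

turn right 95°, forward 2.6 m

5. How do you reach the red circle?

turn left 155°, forward 7.7 m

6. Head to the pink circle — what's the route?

turn right 126°, forward 5.3 m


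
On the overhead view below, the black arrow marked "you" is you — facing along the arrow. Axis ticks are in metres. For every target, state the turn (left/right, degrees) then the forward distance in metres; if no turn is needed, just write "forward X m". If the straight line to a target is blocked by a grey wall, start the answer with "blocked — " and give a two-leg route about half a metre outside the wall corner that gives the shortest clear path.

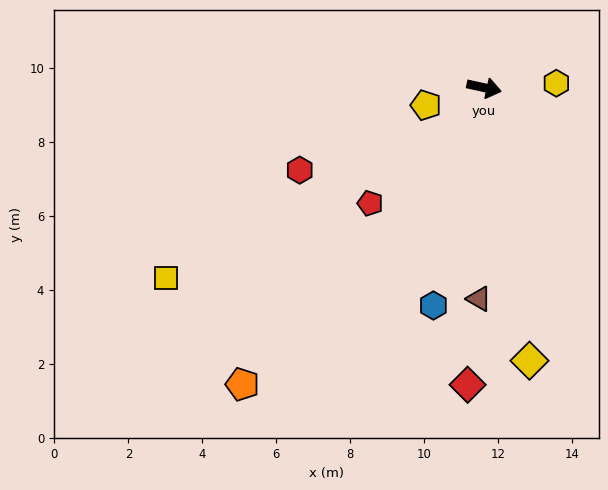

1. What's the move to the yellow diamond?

turn right 68°, forward 7.5 m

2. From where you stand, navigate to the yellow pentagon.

turn right 151°, forward 1.6 m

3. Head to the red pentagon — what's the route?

turn right 122°, forward 4.4 m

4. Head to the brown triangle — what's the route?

turn right 79°, forward 5.7 m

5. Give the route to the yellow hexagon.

turn left 16°, forward 2.0 m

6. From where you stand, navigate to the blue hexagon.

turn right 91°, forward 6.0 m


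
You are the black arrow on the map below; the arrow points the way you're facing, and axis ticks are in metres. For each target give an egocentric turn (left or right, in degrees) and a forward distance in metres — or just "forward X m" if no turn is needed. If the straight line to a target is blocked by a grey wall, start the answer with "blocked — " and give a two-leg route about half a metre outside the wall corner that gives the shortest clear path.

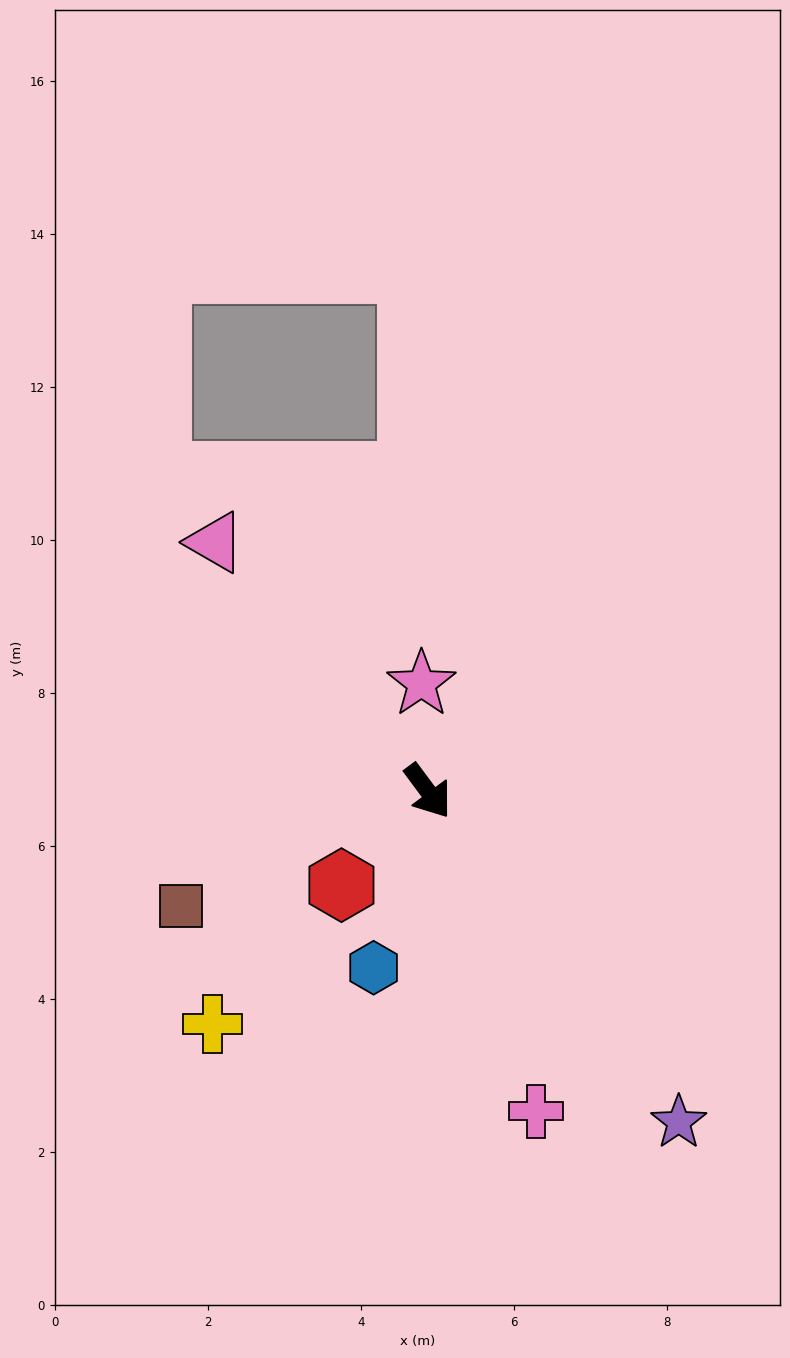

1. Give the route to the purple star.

forward 5.4 m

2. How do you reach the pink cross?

turn right 18°, forward 4.4 m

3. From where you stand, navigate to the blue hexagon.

turn right 54°, forward 2.4 m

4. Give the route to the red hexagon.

turn right 79°, forward 1.7 m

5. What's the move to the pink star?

turn left 147°, forward 1.4 m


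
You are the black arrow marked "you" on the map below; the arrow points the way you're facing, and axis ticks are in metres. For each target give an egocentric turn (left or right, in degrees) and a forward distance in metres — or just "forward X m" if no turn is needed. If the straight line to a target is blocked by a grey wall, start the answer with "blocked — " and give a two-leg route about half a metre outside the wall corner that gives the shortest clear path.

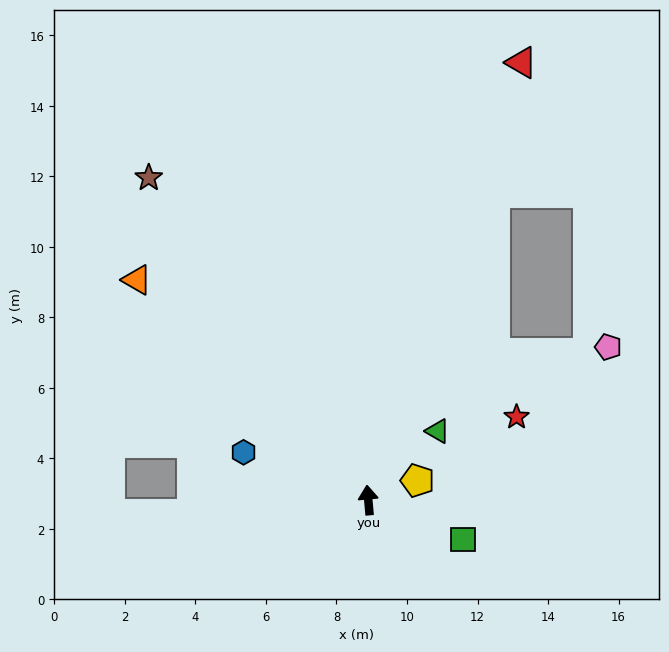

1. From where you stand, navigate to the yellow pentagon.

turn right 73°, forward 1.5 m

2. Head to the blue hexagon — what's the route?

turn left 64°, forward 3.8 m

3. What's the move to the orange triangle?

turn left 41°, forward 9.1 m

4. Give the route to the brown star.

turn left 29°, forward 11.1 m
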